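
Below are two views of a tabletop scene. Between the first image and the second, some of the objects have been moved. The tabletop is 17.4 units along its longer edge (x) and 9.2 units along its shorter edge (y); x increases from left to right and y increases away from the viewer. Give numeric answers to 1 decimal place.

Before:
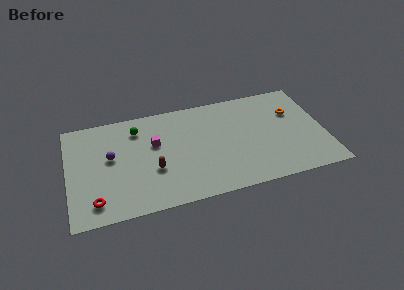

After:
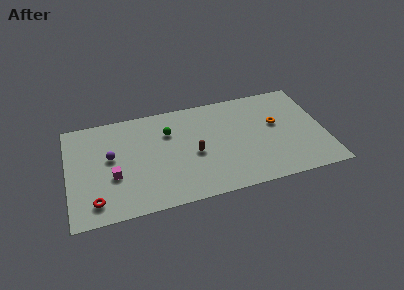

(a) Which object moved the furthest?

the magenta cube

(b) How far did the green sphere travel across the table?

2.2

The green sphere was near (4.8, 7.3) before and (6.9, 6.5) after, so it travelled √(2.1² + 0.8²) ≈ 2.2 units.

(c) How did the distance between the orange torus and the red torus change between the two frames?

-1.4

The distance was about 14.5 in the first image and 13.1 in the second, so they moved 1.4 units closer together.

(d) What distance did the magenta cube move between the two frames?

3.6

The magenta cube moved from about (5.9, 5.7) to (3.0, 3.5), a distance of √(2.9² + 2.2²) ≈ 3.6.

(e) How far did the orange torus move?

1.4

From (15.4, 6.2) to (14.2, 5.4), the orange torus covered √(1.2² + 0.8²) ≈ 1.4 units.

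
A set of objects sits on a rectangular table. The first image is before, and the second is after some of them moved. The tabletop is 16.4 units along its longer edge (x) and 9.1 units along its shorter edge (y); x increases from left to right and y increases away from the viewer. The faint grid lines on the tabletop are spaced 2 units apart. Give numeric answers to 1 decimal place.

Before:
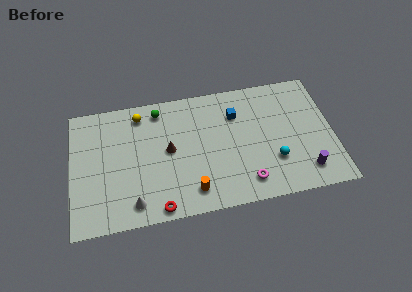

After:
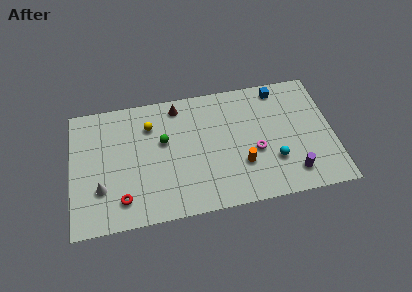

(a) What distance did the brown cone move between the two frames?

3.2

From (6.1, 4.8) to (6.8, 7.9), the brown cone covered √(0.7² + 3.1²) ≈ 3.2 units.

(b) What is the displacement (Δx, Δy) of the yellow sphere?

(0.6, -0.9)

From the two frames, the yellow sphere sits at roughly (4.4, 7.7) before and (5.0, 6.8) after.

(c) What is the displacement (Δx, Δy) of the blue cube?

(2.8, 1.4)

The blue cube started near (10.4, 6.6) and ended near (13.2, 8.0).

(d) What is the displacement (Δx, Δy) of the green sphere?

(0.2, -2.3)

The green sphere started near (5.6, 7.8) and ended near (5.8, 5.5).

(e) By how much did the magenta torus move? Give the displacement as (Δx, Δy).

(0.7, 2.1)

From the two frames, the magenta torus sits at roughly (10.8, 1.6) before and (11.5, 3.7) after.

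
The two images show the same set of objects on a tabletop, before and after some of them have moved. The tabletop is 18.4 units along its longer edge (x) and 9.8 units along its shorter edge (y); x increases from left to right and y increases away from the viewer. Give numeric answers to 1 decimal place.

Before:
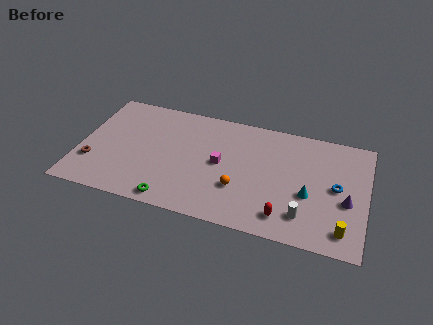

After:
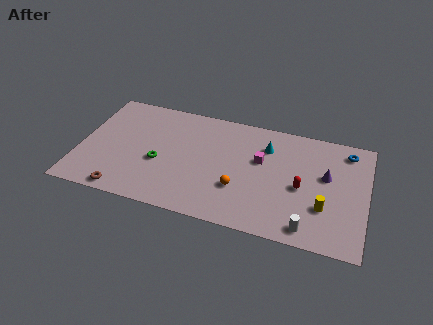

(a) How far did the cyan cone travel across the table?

4.5

The cyan cone was near (14.8, 3.9) before and (11.9, 7.3) after, so it travelled √(2.9² + 3.4²) ≈ 4.5 units.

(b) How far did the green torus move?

3.2

The green torus moved from about (6.3, 1.0) to (5.2, 4.0), a distance of √(1.1² + 3.0²) ≈ 3.2.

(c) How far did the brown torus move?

3.0

The brown torus was near (1.0, 2.9) before and (3.2, 0.9) after, so it travelled √(2.2² + 2.0²) ≈ 3.0 units.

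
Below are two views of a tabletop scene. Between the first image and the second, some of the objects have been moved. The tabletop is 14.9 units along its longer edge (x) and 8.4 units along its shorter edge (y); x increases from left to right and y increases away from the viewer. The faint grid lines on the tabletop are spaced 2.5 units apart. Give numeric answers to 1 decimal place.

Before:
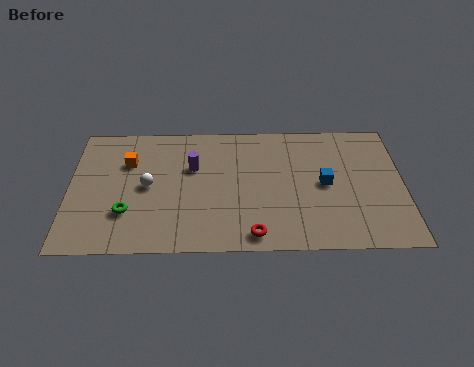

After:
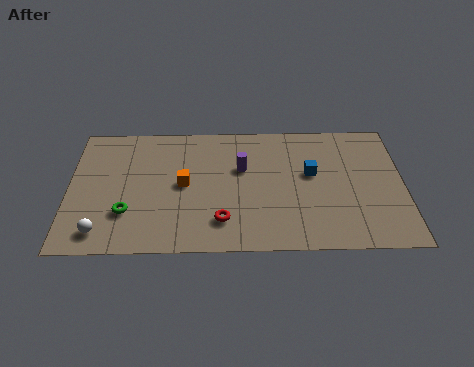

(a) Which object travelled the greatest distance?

the white sphere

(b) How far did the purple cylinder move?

2.2

The purple cylinder moved from about (5.5, 5.4) to (7.7, 5.3), a distance of √(2.2² + 0.1²) ≈ 2.2.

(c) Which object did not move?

the green torus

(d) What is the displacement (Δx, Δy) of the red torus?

(-1.4, 0.9)

From the two frames, the red torus sits at roughly (8.2, 1.0) before and (6.8, 1.9) after.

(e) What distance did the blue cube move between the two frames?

0.9

From (11.4, 4.2) to (10.8, 4.9), the blue cube covered √(0.6² + 0.7²) ≈ 0.9 units.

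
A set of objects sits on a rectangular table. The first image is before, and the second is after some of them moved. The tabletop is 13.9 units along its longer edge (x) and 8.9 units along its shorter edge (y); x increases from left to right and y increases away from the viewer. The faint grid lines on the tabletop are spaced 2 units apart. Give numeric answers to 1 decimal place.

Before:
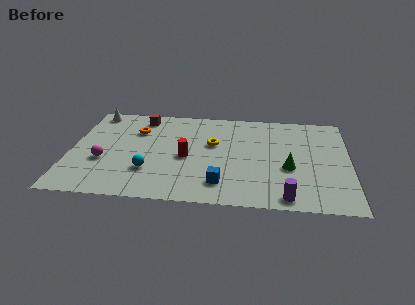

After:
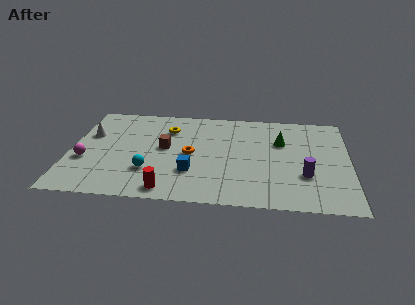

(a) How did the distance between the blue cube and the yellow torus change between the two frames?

+0.5

The distance was about 3.6 in the first image and 4.1 in the second, so they moved 0.5 units further apart.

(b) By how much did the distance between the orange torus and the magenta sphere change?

+1.9

The distance was about 3.4 in the first image and 5.3 in the second, so they moved 1.9 units further apart.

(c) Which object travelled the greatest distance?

the orange torus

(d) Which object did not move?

the cyan sphere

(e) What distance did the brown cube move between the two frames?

3.1

From (3.4, 7.6) to (4.7, 4.8), the brown cube covered √(1.3² + 2.8²) ≈ 3.1 units.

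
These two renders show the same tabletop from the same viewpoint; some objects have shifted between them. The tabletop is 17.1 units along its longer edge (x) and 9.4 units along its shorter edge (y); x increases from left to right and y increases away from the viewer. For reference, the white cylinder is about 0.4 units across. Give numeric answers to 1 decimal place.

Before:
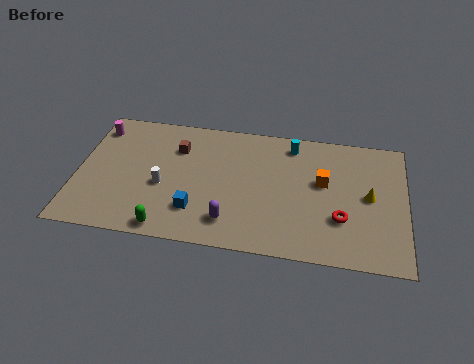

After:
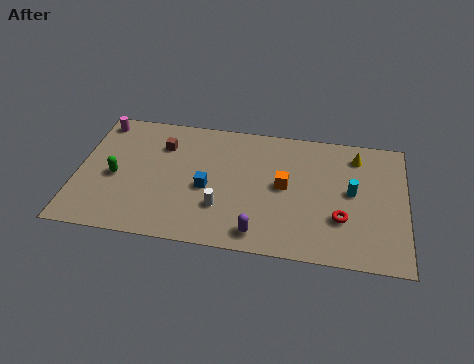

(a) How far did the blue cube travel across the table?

1.8

The blue cube moved from about (6.3, 2.4) to (6.8, 4.1), a distance of √(0.5² + 1.7²) ≈ 1.8.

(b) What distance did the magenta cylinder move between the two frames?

0.5

From (0.8, 7.7) to (0.9, 8.2), the magenta cylinder covered √(0.1² + 0.5²) ≈ 0.5 units.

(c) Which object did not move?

the red torus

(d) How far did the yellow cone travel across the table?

3.0

From (15.2, 4.8) to (14.5, 7.7), the yellow cone covered √(0.7² + 2.9²) ≈ 3.0 units.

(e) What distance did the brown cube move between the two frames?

0.8

From (5.1, 6.8) to (4.3, 6.9), the brown cube covered √(0.8² + 0.1²) ≈ 0.8 units.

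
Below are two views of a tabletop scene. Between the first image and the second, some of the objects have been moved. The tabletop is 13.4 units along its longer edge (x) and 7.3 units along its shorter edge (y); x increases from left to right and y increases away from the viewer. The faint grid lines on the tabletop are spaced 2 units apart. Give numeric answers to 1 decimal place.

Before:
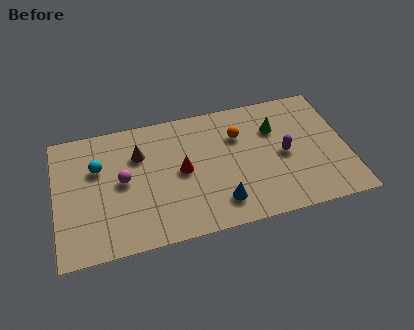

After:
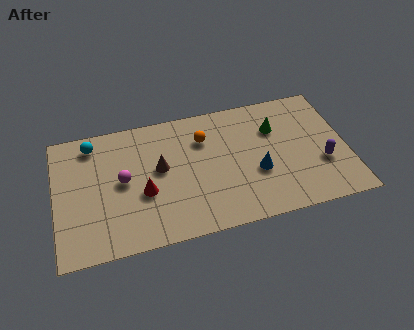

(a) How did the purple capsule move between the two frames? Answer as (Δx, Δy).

(1.7, -0.9)

The purple capsule started near (10.5, 3.5) and ended near (12.2, 2.6).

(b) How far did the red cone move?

2.0

The red cone was near (5.8, 3.7) before and (4.0, 2.9) after, so it travelled √(1.8² + 0.8²) ≈ 2.0 units.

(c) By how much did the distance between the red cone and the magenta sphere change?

-1.4

Before: roughly 2.7 units apart; after: 1.3. That's 1.4 units closer together.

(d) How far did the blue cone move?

2.2

From (7.4, 1.5) to (9.2, 2.8), the blue cone covered √(1.8² + 1.3²) ≈ 2.2 units.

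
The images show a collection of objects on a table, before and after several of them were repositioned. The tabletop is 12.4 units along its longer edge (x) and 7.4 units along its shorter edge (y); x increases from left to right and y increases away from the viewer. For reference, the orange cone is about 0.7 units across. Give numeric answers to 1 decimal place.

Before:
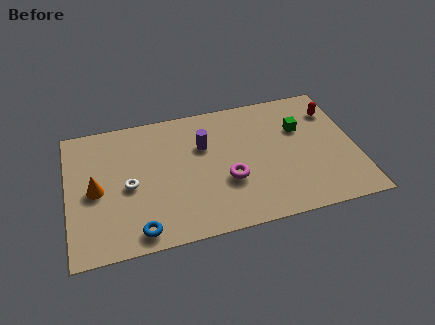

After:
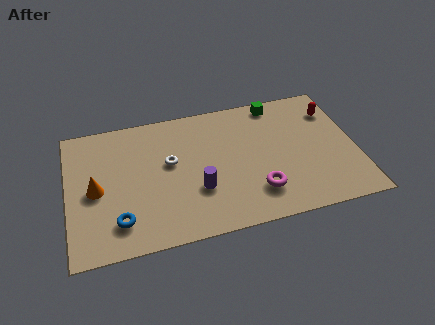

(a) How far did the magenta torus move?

1.5

The magenta torus was near (6.8, 2.7) before and (8.0, 1.8) after, so it travelled √(1.2² + 0.9²) ≈ 1.5 units.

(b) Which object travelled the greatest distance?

the purple cylinder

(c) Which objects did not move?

the red capsule and the orange cone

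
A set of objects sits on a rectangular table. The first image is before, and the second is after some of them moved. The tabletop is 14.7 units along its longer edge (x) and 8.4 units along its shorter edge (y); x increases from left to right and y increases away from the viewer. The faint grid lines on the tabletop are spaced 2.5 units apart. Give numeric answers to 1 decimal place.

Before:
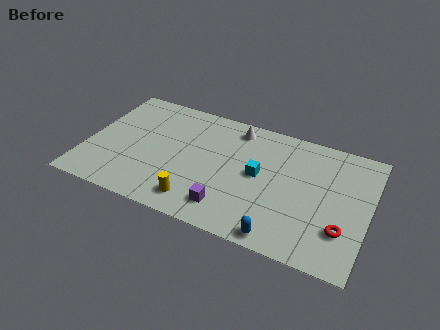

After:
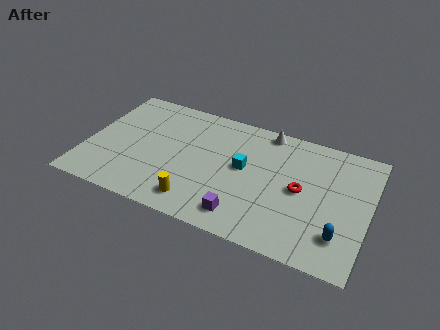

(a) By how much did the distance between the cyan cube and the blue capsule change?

+1.9

The distance was about 3.9 in the first image and 5.8 in the second, so they moved 1.9 units further apart.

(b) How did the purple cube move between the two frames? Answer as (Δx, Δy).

(0.8, -0.2)

From the two frames, the purple cube sits at roughly (7.7, 1.6) before and (8.5, 1.4) after.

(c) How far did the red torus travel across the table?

2.9

The red torus was near (13.5, 2.4) before and (11.2, 4.2) after, so it travelled √(2.3² + 1.8²) ≈ 2.9 units.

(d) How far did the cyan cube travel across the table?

0.8

From (9.0, 4.4) to (8.2, 4.6), the cyan cube covered √(0.8² + 0.2²) ≈ 0.8 units.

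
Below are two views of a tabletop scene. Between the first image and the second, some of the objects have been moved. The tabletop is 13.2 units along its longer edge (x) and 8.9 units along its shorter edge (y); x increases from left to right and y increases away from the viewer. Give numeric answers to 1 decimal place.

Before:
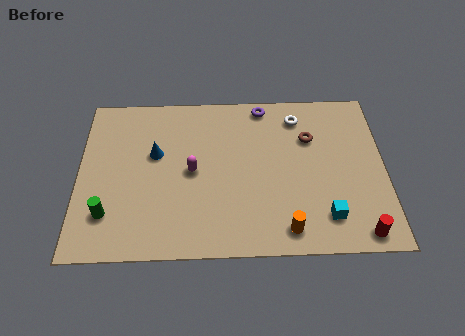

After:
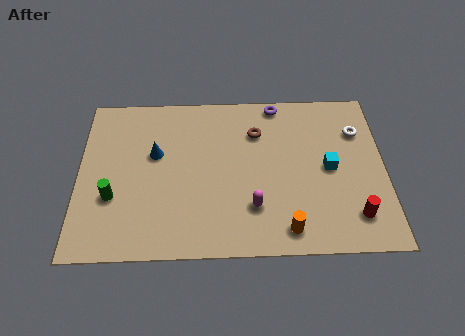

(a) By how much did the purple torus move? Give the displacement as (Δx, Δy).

(0.6, 0.1)

The purple torus was at about (8.0, 8.0) and moved to about (8.6, 8.1).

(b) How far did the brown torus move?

2.3

The brown torus moved from about (10.0, 6.1) to (7.7, 6.5), a distance of √(2.3² + 0.4²) ≈ 2.3.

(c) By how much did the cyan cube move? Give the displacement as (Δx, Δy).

(0.2, 2.6)

The cyan cube was at about (10.6, 1.8) and moved to about (10.8, 4.4).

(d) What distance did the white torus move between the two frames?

2.8

The white torus was near (9.5, 7.3) before and (12.1, 6.4) after, so it travelled √(2.6² + 0.9²) ≈ 2.8 units.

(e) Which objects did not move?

the blue cone and the orange cylinder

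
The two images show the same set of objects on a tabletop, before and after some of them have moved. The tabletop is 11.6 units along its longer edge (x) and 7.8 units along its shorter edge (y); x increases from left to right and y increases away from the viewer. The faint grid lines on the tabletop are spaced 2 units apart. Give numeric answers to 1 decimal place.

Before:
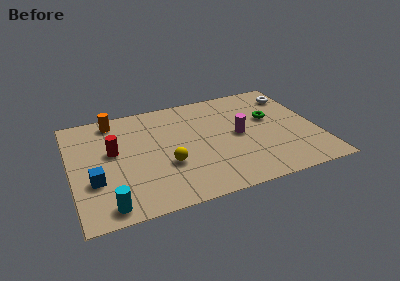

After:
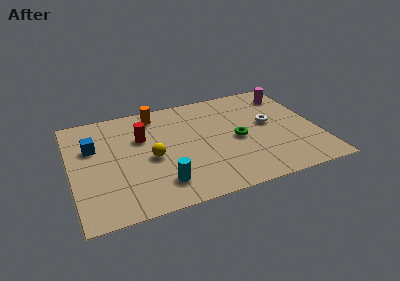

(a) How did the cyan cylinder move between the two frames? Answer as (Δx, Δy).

(2.5, 0.7)

The cyan cylinder started near (1.5, 0.9) and ended near (4.0, 1.6).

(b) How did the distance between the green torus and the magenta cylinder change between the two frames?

+2.1

They were about 1.8 units apart before and 3.9 after — 2.1 units further apart.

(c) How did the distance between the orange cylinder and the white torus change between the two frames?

-2.9

The distance was about 8.6 in the first image and 5.7 in the second, so they moved 2.9 units closer together.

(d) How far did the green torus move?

2.0

The green torus moved from about (9.5, 4.7) to (7.8, 3.6), a distance of √(1.7² + 1.1²) ≈ 2.0.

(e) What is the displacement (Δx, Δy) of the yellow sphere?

(-0.7, 0.7)

From the two frames, the yellow sphere sits at roughly (4.4, 2.8) before and (3.7, 3.5) after.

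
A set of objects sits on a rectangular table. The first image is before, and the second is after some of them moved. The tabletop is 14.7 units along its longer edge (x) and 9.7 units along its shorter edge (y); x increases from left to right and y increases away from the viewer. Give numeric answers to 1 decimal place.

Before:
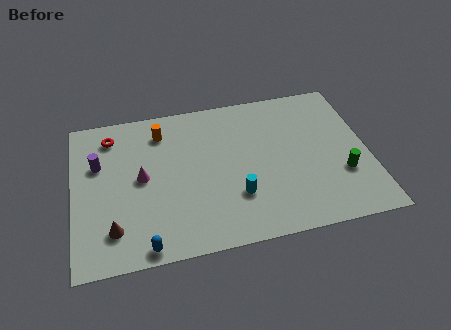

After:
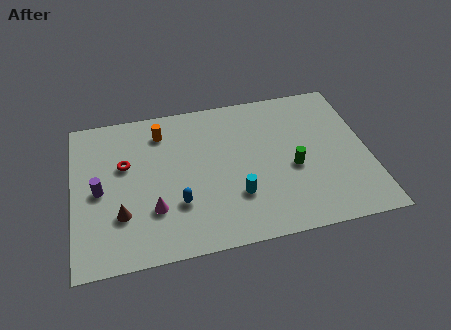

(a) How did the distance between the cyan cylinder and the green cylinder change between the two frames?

-2.2

The distance was about 5.3 in the first image and 3.1 in the second, so they moved 2.2 units closer together.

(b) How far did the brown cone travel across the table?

0.9

The brown cone was near (1.9, 2.1) before and (2.3, 2.9) after, so it travelled √(0.4² + 0.8²) ≈ 0.9 units.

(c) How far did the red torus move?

2.1

The red torus was near (2.0, 8.0) before and (2.6, 6.0) after, so it travelled √(0.6² + 2.0²) ≈ 2.1 units.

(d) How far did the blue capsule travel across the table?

2.8

From (3.4, 0.8) to (5.1, 3.0), the blue capsule covered √(1.7² + 2.2²) ≈ 2.8 units.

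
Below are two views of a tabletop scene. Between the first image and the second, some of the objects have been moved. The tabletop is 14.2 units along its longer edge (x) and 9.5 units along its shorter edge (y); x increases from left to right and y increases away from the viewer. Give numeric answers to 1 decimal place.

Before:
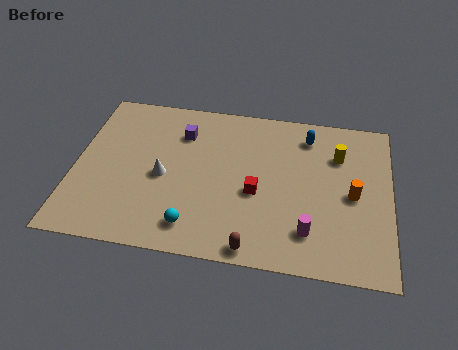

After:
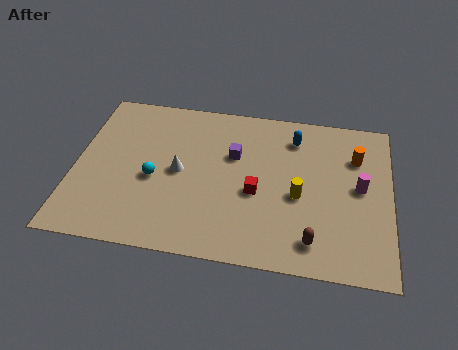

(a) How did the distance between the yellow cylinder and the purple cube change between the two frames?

-3.5

They were about 7.1 units apart before and 3.6 after — 3.5 units closer together.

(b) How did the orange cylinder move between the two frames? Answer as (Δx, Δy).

(0.1, 2.3)

The orange cylinder was at about (12.5, 4.5) and moved to about (12.6, 6.8).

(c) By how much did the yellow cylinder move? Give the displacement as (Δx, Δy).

(-1.7, -2.7)

The yellow cylinder was at about (11.8, 6.8) and moved to about (10.1, 4.1).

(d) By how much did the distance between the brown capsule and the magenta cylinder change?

+1.2

The distance was about 2.7 in the first image and 3.9 in the second, so they moved 1.2 units further apart.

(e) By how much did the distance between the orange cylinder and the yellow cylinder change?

+1.3

The distance was about 2.4 in the first image and 3.7 in the second, so they moved 1.3 units further apart.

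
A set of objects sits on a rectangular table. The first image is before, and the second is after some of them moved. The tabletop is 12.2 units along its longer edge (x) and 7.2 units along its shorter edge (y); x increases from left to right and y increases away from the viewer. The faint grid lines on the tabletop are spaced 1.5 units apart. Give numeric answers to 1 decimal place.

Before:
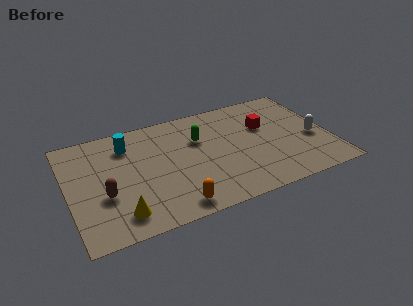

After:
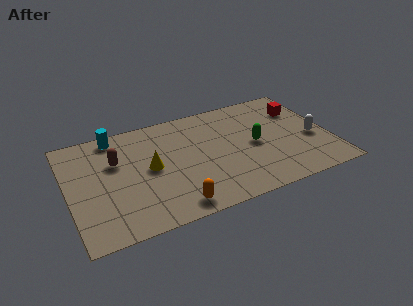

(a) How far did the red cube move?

1.9

The red cube moved from about (9.3, 4.6) to (11.1, 5.2), a distance of √(1.8² + 0.6²) ≈ 1.9.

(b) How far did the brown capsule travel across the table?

2.1

The brown capsule moved from about (1.6, 2.7) to (2.3, 4.7), a distance of √(0.7² + 2.0²) ≈ 2.1.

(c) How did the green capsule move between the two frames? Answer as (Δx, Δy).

(2.5, -1.3)

From the two frames, the green capsule sits at roughly (6.2, 4.8) before and (8.7, 3.5) after.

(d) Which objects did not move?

the orange capsule and the white capsule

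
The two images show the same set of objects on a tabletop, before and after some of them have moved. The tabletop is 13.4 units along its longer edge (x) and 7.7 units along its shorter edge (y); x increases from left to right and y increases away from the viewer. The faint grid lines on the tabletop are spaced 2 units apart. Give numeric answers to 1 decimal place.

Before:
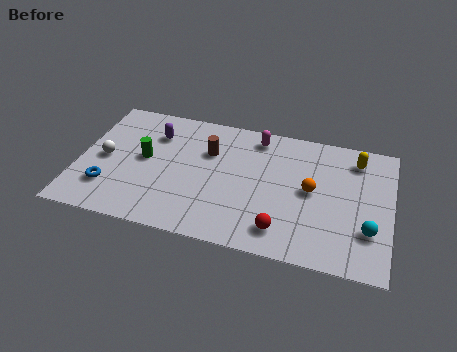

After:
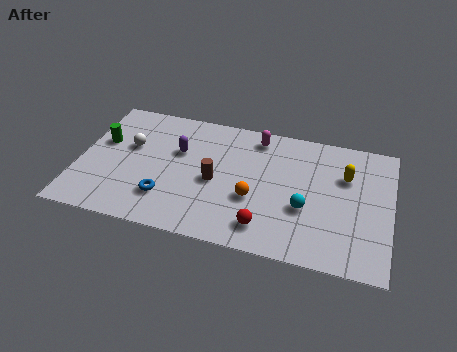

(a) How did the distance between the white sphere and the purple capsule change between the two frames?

-0.7

The distance was about 2.8 in the first image and 2.1 in the second, so they moved 0.7 units closer together.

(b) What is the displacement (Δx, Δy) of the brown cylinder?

(0.4, -1.7)

The brown cylinder started near (5.5, 5.2) and ended near (5.9, 3.5).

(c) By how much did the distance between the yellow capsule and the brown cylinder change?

-0.6

The distance was about 6.4 in the first image and 5.8 in the second, so they moved 0.6 units closer together.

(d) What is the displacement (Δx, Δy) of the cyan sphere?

(-2.7, 0.6)

The cyan sphere started near (12.5, 2.3) and ended near (9.8, 2.9).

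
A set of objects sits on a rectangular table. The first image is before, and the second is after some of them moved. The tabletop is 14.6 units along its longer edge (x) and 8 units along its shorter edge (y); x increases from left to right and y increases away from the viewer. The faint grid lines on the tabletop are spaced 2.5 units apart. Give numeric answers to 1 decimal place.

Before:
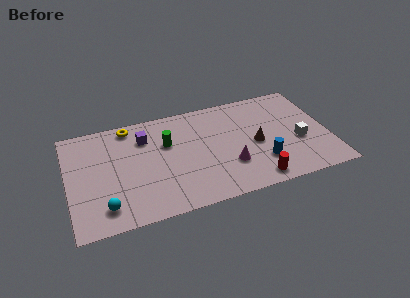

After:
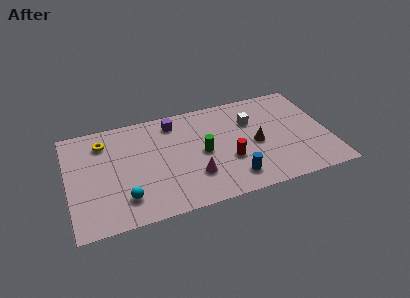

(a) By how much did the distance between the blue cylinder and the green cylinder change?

-3.1

The distance was about 5.9 in the first image and 2.8 in the second, so they moved 3.1 units closer together.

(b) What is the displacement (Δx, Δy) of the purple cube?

(1.7, 0.7)

From the two frames, the purple cube sits at roughly (4.4, 6.0) before and (6.1, 6.7) after.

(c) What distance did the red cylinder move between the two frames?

2.3

The red cylinder was near (10.2, 1.0) before and (8.9, 2.9) after, so it travelled √(1.3² + 1.9²) ≈ 2.3 units.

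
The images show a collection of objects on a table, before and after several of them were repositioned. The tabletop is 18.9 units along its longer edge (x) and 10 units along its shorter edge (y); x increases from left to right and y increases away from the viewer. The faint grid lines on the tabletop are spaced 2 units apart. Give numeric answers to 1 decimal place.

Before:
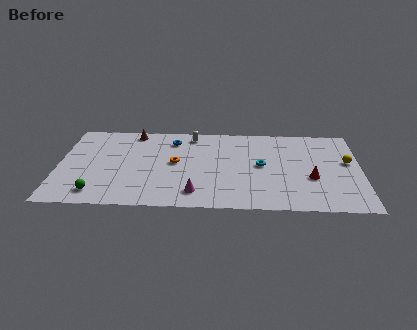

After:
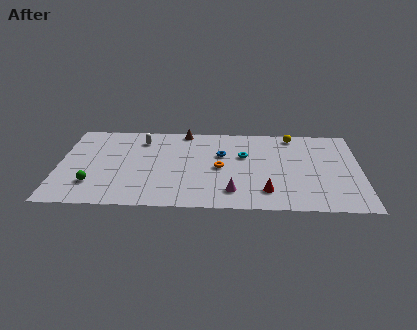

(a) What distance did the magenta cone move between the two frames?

2.3

The magenta cone moved from about (8.6, 1.8) to (10.9, 2.0), a distance of √(2.3² + 0.2²) ≈ 2.3.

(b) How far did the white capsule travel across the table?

3.3

From (8.3, 8.7) to (5.1, 8.0), the white capsule covered √(3.2² + 0.7²) ≈ 3.3 units.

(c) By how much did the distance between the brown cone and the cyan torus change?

-4.1

The distance was about 8.9 in the first image and 4.8 in the second, so they moved 4.1 units closer together.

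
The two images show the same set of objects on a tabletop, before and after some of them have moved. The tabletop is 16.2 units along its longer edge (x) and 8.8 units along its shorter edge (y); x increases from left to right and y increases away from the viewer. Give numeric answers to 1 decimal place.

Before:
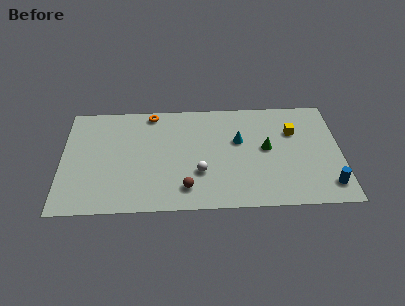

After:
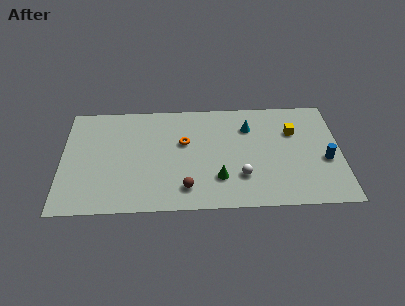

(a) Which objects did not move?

the brown sphere and the yellow cube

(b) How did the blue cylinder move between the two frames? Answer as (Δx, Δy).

(-0.1, 2.0)

From the two frames, the blue cylinder sits at roughly (15.4, 1.6) before and (15.3, 3.6) after.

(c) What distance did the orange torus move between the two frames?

3.1

From (5.2, 7.9) to (7.1, 5.4), the orange torus covered √(1.9² + 2.5²) ≈ 3.1 units.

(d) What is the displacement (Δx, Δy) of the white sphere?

(2.4, -0.4)

The white sphere started near (8.0, 2.9) and ended near (10.4, 2.5).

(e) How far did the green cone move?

3.6

The green cone was near (11.9, 4.7) before and (9.1, 2.4) after, so it travelled √(2.8² + 2.3²) ≈ 3.6 units.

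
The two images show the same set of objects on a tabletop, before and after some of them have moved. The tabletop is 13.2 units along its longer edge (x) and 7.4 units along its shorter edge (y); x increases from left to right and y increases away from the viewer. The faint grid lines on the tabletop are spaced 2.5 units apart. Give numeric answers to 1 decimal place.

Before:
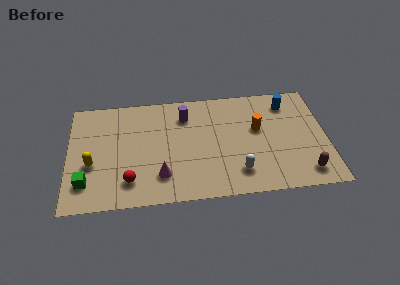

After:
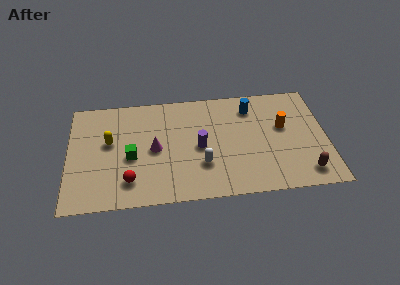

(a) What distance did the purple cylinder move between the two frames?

2.3

From (6.0, 5.7) to (6.7, 3.5), the purple cylinder covered √(0.7² + 2.2²) ≈ 2.3 units.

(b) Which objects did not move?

the red sphere and the brown capsule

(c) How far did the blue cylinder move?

1.9

From (11.3, 6.0) to (9.4, 5.9), the blue cylinder covered √(1.9² + 0.1²) ≈ 1.9 units.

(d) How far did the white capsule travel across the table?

1.9

The white capsule was near (8.6, 1.6) before and (6.8, 2.3) after, so it travelled √(1.8² + 0.7²) ≈ 1.9 units.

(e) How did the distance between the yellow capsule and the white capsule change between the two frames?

-2.4

The distance was about 7.5 in the first image and 5.1 in the second, so they moved 2.4 units closer together.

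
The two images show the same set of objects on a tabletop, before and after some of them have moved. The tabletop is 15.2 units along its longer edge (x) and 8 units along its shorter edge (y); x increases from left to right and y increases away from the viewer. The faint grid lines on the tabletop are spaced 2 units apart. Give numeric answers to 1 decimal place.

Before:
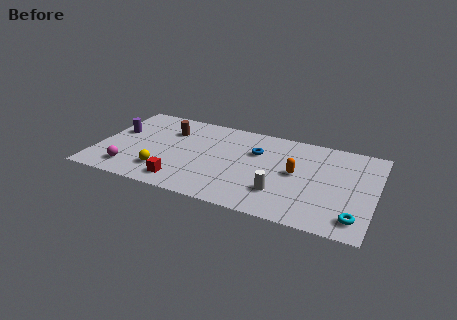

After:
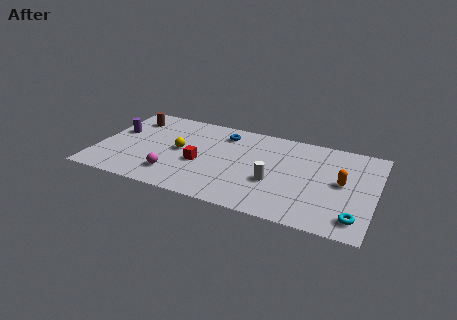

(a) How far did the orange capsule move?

2.5

The orange capsule was near (10.9, 4.2) before and (13.4, 4.2) after, so it travelled √(2.5² + 0.0²) ≈ 2.5 units.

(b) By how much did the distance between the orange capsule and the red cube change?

+1.1

They were about 6.7 units apart before and 7.8 after — 1.1 units further apart.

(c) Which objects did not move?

the purple cylinder and the cyan torus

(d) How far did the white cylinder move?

0.9

From (10.2, 2.2) to (9.8, 3.0), the white cylinder covered √(0.4² + 0.8²) ≈ 0.9 units.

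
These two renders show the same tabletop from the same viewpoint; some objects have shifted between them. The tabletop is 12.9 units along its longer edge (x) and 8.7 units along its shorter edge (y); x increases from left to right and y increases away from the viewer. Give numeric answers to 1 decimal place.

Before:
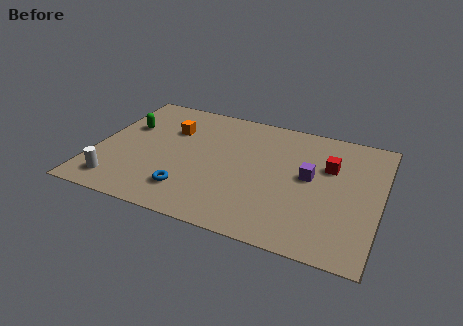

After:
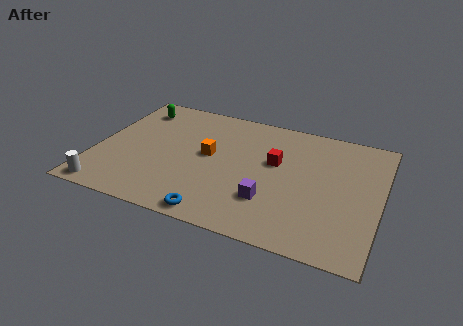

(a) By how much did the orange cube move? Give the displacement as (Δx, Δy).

(1.9, -1.3)

The orange cube was at about (3.2, 6.0) and moved to about (5.1, 4.7).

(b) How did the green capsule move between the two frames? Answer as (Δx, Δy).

(0.2, 1.5)

The green capsule started near (1.2, 5.6) and ended near (1.4, 7.1).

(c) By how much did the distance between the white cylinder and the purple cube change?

-1.6

They were about 9.0 units apart before and 7.4 after — 1.6 units closer together.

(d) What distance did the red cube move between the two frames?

2.5

The red cube was near (10.5, 5.7) before and (8.1, 5.2) after, so it travelled √(2.4² + 0.5²) ≈ 2.5 units.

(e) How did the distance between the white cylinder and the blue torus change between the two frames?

+1.8

Before: roughly 3.2 units apart; after: 5.0. That's 1.8 units further apart.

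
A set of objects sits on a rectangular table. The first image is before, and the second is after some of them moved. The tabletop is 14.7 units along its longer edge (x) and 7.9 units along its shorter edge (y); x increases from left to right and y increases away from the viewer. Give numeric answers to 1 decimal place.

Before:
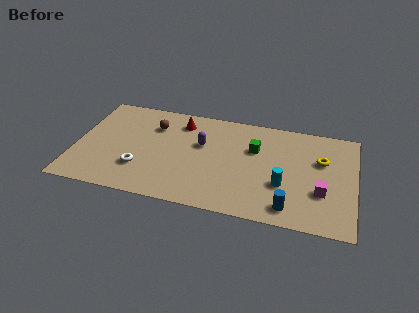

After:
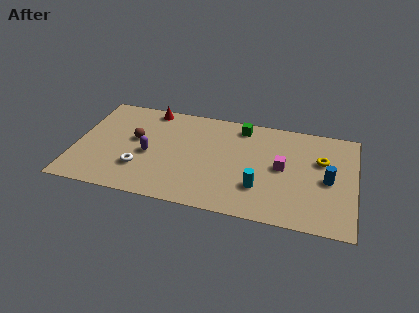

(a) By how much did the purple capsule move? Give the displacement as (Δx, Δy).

(-2.7, -1.4)

The purple capsule was at about (6.6, 4.9) and moved to about (3.9, 3.5).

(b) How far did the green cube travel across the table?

1.8

The green cube moved from about (9.4, 5.2) to (8.6, 6.8), a distance of √(0.8² + 1.6²) ≈ 1.8.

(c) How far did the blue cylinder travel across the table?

3.1

The blue cylinder was near (11.4, 1.2) before and (13.3, 3.7) after, so it travelled √(1.9² + 2.5²) ≈ 3.1 units.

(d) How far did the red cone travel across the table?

1.8

From (5.4, 6.4) to (3.7, 7.1), the red cone covered √(1.7² + 0.7²) ≈ 1.8 units.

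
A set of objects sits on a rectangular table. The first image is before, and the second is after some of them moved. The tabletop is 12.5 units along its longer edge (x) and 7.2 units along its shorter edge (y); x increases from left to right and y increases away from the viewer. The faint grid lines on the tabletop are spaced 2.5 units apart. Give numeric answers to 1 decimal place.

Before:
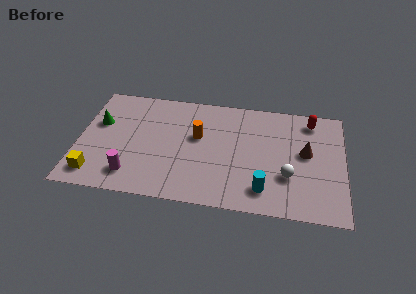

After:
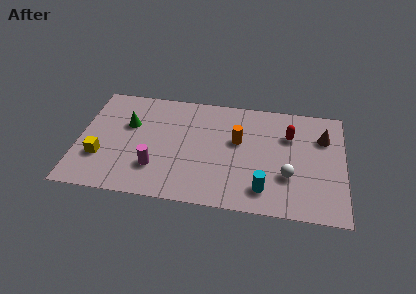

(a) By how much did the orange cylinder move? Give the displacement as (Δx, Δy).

(1.9, 0.0)

The orange cylinder was at about (5.6, 4.3) and moved to about (7.5, 4.3).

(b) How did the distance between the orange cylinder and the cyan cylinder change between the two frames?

-1.1

They were about 4.3 units apart before and 3.2 after — 1.1 units closer together.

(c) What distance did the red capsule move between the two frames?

1.5

The red capsule moved from about (10.9, 6.1) to (9.9, 5.0), a distance of √(1.0² + 1.1²) ≈ 1.5.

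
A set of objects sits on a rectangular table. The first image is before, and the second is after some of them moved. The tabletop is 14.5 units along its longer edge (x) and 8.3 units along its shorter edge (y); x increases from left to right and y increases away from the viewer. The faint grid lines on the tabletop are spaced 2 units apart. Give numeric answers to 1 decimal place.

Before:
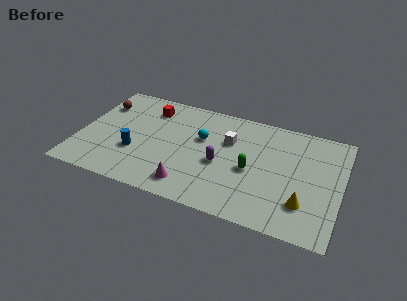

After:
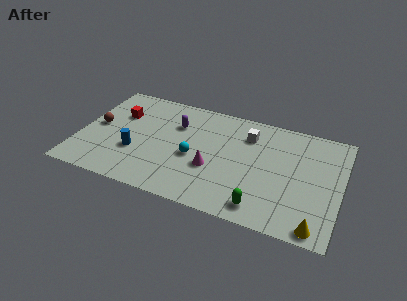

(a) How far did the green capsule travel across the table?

2.6

From (9.6, 3.7) to (10.4, 1.2), the green capsule covered √(0.8² + 2.5²) ≈ 2.6 units.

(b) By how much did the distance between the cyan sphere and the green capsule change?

+1.4

The distance was about 3.3 in the first image and 4.7 in the second, so they moved 1.4 units further apart.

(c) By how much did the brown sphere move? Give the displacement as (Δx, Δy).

(0.0, -1.8)

From the two frames, the brown sphere sits at roughly (0.9, 6.1) before and (0.9, 4.3) after.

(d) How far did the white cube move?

1.3

The white cube moved from about (8.2, 5.5) to (9.2, 6.3), a distance of √(1.0² + 0.8²) ≈ 1.3.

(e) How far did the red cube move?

1.9

The red cube was near (3.6, 6.6) before and (2.0, 5.6) after, so it travelled √(1.6² + 1.0²) ≈ 1.9 units.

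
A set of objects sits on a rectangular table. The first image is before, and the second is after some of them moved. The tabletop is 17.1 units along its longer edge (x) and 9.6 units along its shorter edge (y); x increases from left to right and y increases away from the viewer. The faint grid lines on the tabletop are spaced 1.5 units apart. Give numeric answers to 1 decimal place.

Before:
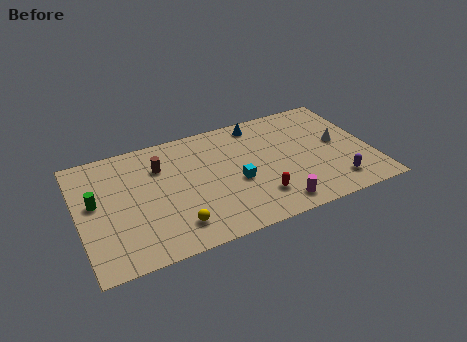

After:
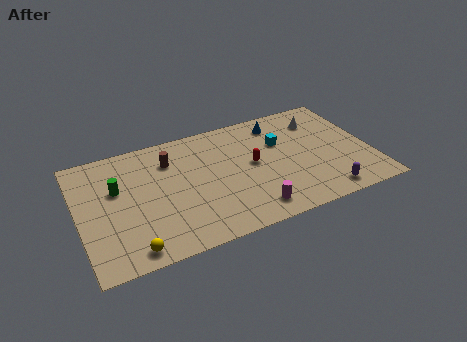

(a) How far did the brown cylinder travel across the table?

0.7

The brown cylinder was near (4.9, 6.9) before and (5.5, 7.2) after, so it travelled √(0.6² + 0.3²) ≈ 0.7 units.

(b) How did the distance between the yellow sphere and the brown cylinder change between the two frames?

+1.7

Before: roughly 5.0 units apart; after: 6.7. That's 1.7 units further apart.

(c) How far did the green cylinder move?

1.4

From (1.0, 5.4) to (2.3, 6.0), the green cylinder covered √(1.3² + 0.6²) ≈ 1.4 units.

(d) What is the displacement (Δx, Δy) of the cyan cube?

(2.9, 2.3)

The cyan cube was at about (9.1, 4.0) and moved to about (12.0, 6.3).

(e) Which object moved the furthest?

the cyan cube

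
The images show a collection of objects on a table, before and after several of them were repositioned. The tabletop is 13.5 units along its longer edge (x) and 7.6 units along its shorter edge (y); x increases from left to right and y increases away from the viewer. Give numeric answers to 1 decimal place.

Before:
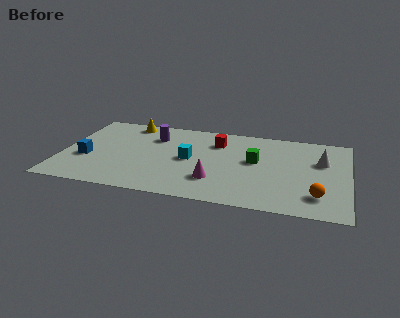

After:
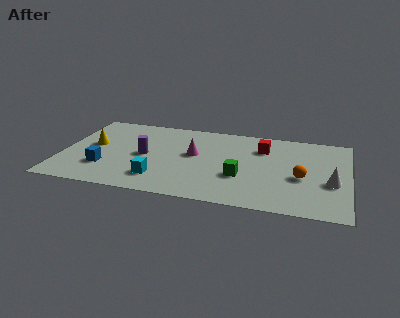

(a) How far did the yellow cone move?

2.9

From (2.9, 6.7) to (1.4, 4.2), the yellow cone covered √(1.5² + 2.5²) ≈ 2.9 units.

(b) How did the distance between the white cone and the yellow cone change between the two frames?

+1.9

Before: roughly 9.5 units apart; after: 11.4. That's 1.9 units further apart.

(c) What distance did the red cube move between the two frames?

2.2

The red cube moved from about (7.2, 5.7) to (9.4, 5.6), a distance of √(2.2² + 0.1²) ≈ 2.2.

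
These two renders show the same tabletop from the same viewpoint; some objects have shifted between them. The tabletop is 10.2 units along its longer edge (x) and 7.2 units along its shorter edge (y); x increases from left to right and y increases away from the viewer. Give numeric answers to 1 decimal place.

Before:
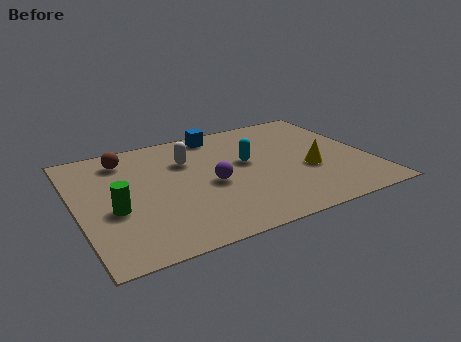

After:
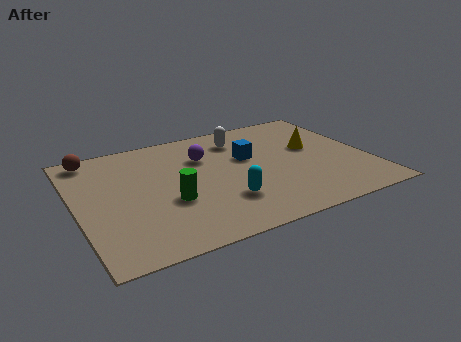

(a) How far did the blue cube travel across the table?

2.2

The blue cube moved from about (5.3, 6.4) to (6.1, 4.4), a distance of √(0.8² + 2.0²) ≈ 2.2.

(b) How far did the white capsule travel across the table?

2.1

The white capsule was near (4.0, 5.0) before and (6.0, 5.7) after, so it travelled √(2.0² + 0.7²) ≈ 2.1 units.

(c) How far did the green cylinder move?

1.9

The green cylinder was near (1.2, 2.9) before and (3.1, 2.7) after, so it travelled √(1.9² + 0.2²) ≈ 1.9 units.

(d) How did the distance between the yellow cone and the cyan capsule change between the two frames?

+1.7

Before: roughly 2.4 units apart; after: 4.1. That's 1.7 units further apart.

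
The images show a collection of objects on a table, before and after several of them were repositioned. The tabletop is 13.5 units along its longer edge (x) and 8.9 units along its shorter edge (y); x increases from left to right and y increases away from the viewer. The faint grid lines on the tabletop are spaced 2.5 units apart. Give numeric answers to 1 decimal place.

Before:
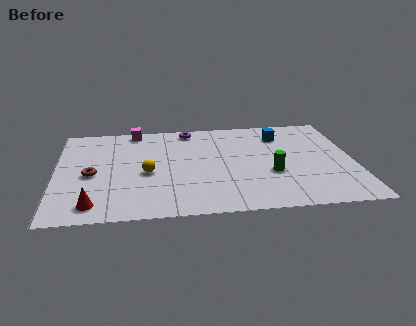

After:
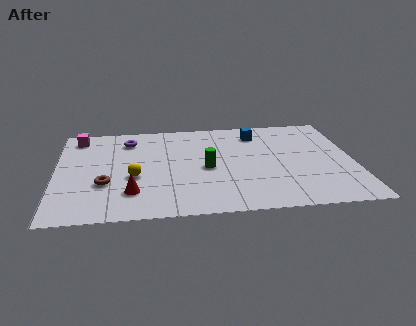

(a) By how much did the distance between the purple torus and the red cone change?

-3.0

Before: roughly 7.9 units apart; after: 4.9. That's 3.0 units closer together.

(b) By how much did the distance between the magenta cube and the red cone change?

-1.2

They were about 7.1 units apart before and 5.9 after — 1.2 units closer together.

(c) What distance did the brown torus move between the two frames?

1.1

The brown torus moved from about (1.6, 4.0) to (2.2, 3.1), a distance of √(0.6² + 0.9²) ≈ 1.1.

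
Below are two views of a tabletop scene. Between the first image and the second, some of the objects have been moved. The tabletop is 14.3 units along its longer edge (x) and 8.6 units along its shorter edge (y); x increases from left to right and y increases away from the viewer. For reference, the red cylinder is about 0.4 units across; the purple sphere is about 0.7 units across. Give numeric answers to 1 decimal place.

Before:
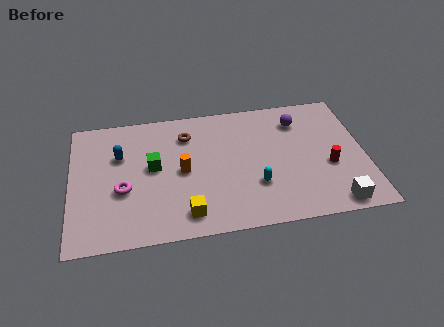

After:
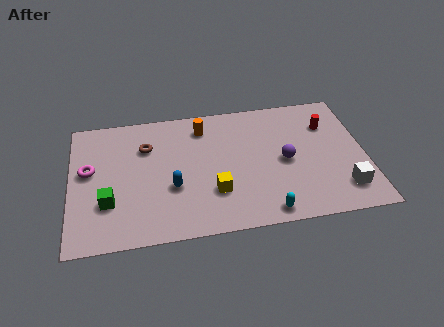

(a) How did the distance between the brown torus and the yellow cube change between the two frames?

-0.5

The distance was about 5.2 in the first image and 4.7 in the second, so they moved 0.5 units closer together.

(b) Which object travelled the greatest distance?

the blue capsule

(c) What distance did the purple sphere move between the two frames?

2.7

From (11.2, 6.7) to (10.4, 4.1), the purple sphere covered √(0.8² + 2.6²) ≈ 2.7 units.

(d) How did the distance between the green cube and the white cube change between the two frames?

+1.9

Before: roughly 9.4 units apart; after: 11.3. That's 1.9 units further apart.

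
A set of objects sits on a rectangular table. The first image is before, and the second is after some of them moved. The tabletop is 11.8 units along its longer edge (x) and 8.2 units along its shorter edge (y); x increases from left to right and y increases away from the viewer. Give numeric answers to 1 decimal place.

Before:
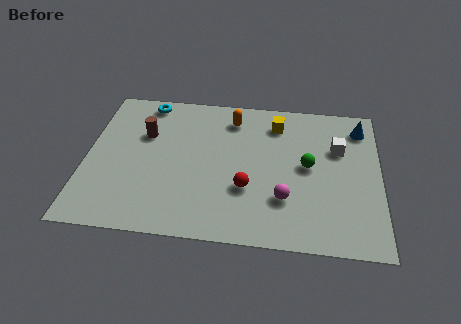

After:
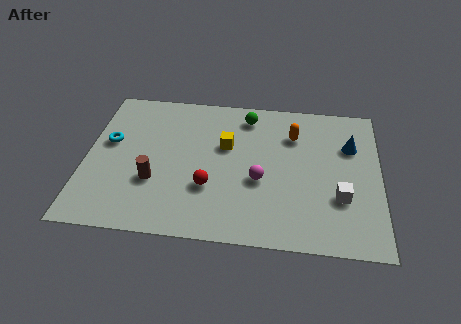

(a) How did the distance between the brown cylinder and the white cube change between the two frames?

-0.4

The distance was about 7.8 in the first image and 7.4 in the second, so they moved 0.4 units closer together.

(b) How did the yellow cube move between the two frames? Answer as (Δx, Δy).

(-2.0, -1.5)

The yellow cube started near (7.6, 6.6) and ended near (5.6, 5.1).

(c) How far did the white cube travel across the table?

2.7

The white cube was near (10.1, 5.4) before and (10.2, 2.7) after, so it travelled √(0.1² + 2.7²) ≈ 2.7 units.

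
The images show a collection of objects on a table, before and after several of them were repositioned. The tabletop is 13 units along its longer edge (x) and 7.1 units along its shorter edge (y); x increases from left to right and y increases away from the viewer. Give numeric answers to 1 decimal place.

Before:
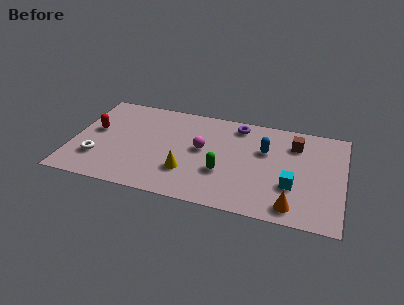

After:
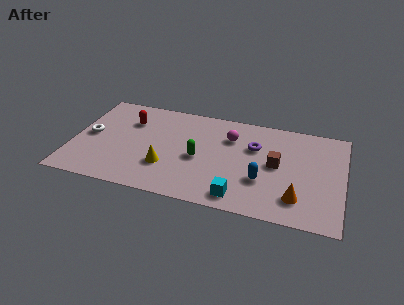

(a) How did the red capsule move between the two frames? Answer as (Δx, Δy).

(1.6, 1.1)

The red capsule started near (1.0, 4.0) and ended near (2.6, 5.1).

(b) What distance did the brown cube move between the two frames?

1.9

From (10.6, 5.4) to (9.8, 3.7), the brown cube covered √(0.8² + 1.7²) ≈ 1.9 units.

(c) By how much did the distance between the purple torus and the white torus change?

+0.3

Before: roughly 7.7 units apart; after: 8.0. That's 0.3 units further apart.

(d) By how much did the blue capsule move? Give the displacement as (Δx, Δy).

(0.0, -2.2)

From the two frames, the blue capsule sits at roughly (9.2, 4.6) before and (9.2, 2.4) after.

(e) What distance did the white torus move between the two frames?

1.7

From (1.3, 2.0) to (0.8, 3.6), the white torus covered √(0.5² + 1.6²) ≈ 1.7 units.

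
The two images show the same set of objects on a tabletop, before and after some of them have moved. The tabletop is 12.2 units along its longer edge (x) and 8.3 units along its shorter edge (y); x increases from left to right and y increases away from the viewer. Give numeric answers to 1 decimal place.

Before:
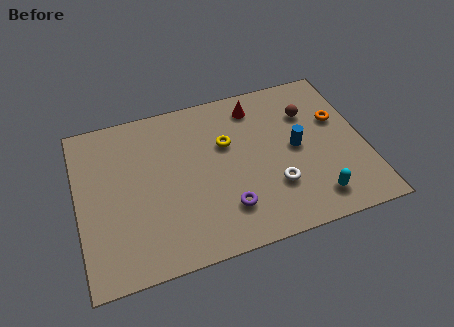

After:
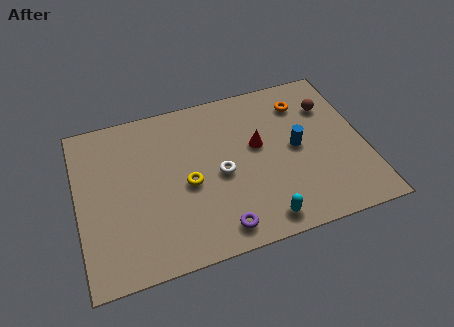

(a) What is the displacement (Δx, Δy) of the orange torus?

(-1.4, 1.3)

The orange torus was at about (11.2, 5.2) and moved to about (9.8, 6.5).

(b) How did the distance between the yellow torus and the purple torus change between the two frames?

-0.5

Before: roughly 3.3 units apart; after: 2.8. That's 0.5 units closer together.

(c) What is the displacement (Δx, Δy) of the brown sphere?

(0.9, 0.1)

The brown sphere was at about (10.0, 5.9) and moved to about (10.9, 6.0).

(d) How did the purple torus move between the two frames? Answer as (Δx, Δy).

(-0.4, -0.9)

From the two frames, the purple torus sits at roughly (6.1, 2.0) before and (5.7, 1.1) after.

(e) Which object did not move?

the blue cylinder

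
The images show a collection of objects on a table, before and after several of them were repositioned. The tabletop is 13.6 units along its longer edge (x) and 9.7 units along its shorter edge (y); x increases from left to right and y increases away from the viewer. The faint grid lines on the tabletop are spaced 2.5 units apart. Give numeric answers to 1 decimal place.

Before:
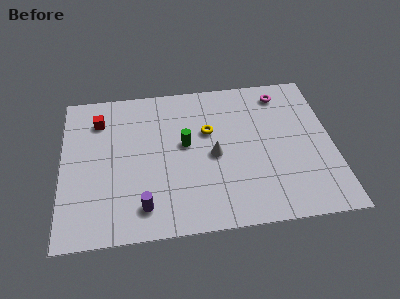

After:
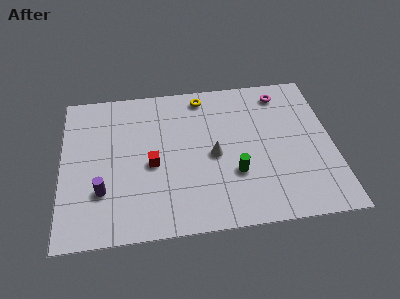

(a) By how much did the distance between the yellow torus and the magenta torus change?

-0.3

Before: roughly 4.3 units apart; after: 4.0. That's 0.3 units closer together.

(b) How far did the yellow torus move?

2.4

The yellow torus was near (7.4, 6.1) before and (7.2, 8.5) after, so it travelled √(0.2² + 2.4²) ≈ 2.4 units.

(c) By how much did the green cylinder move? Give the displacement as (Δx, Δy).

(2.4, -2.2)

From the two frames, the green cylinder sits at roughly (6.2, 5.4) before and (8.6, 3.2) after.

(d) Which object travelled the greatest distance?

the red cube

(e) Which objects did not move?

the magenta torus and the white cone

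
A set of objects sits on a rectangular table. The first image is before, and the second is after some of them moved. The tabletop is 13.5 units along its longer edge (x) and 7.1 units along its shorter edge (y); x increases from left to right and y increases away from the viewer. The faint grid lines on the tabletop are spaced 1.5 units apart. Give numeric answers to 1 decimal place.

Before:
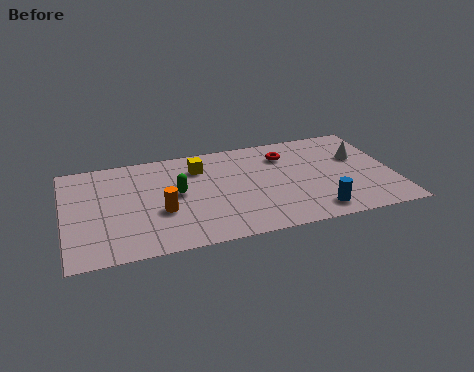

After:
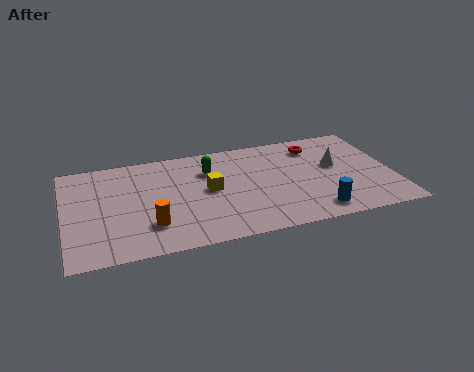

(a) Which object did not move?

the blue cylinder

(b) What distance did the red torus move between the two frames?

1.3

From (9.2, 5.4) to (10.5, 5.7), the red torus covered √(1.3² + 0.3²) ≈ 1.3 units.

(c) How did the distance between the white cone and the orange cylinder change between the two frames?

-0.4

The distance was about 8.5 in the first image and 8.1 in the second, so they moved 0.4 units closer together.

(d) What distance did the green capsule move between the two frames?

1.9

The green capsule was near (4.6, 3.8) before and (6.0, 5.1) after, so it travelled √(1.4² + 1.3²) ≈ 1.9 units.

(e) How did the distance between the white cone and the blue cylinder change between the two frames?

-0.8

The distance was about 4.0 in the first image and 3.2 in the second, so they moved 0.8 units closer together.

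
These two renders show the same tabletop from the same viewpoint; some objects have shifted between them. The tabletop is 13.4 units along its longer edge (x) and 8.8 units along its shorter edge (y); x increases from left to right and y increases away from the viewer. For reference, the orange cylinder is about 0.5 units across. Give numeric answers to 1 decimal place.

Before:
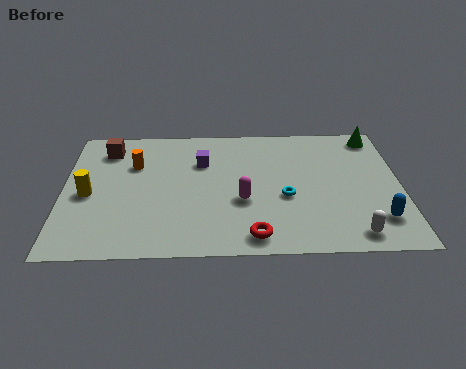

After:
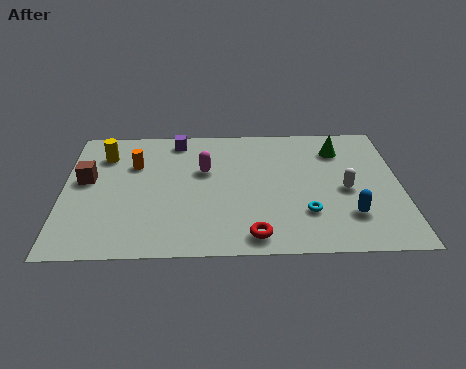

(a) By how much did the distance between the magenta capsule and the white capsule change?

+0.9

Before: roughly 4.9 units apart; after: 5.8. That's 0.9 units further apart.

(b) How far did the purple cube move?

1.9

From (5.5, 6.1) to (4.5, 7.7), the purple cube covered √(1.0² + 1.6²) ≈ 1.9 units.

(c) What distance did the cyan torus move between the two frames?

1.4

The cyan torus moved from about (8.8, 3.6) to (9.6, 2.5), a distance of √(0.8² + 1.1²) ≈ 1.4.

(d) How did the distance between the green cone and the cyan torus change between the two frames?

-1.0

Before: roughly 5.5 units apart; after: 4.5. That's 1.0 units closer together.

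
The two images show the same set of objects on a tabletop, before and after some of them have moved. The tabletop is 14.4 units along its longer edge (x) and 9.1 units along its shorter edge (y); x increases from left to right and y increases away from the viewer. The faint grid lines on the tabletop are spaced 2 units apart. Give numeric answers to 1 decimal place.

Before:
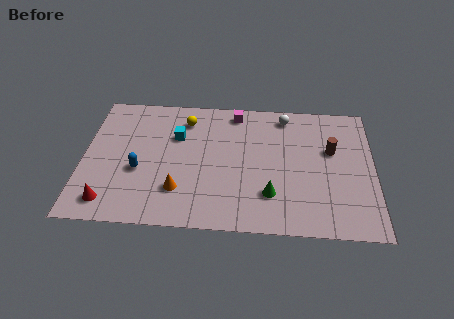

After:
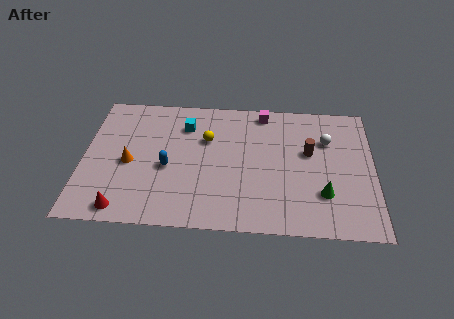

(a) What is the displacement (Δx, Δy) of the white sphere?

(2.1, -1.6)

From the two frames, the white sphere sits at roughly (10.0, 7.9) before and (12.1, 6.3) after.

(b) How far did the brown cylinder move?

1.1

From (12.3, 5.6) to (11.2, 5.4), the brown cylinder covered √(1.1² + 0.2²) ≈ 1.1 units.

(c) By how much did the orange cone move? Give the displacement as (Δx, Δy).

(-2.5, 1.7)

The orange cone was at about (4.8, 2.4) and moved to about (2.3, 4.1).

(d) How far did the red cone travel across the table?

0.8

The red cone was near (1.4, 1.4) before and (2.1, 1.0) after, so it travelled √(0.7² + 0.4²) ≈ 0.8 units.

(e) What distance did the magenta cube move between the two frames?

1.4

From (7.5, 8.0) to (8.9, 8.1), the magenta cube covered √(1.4² + 0.1²) ≈ 1.4 units.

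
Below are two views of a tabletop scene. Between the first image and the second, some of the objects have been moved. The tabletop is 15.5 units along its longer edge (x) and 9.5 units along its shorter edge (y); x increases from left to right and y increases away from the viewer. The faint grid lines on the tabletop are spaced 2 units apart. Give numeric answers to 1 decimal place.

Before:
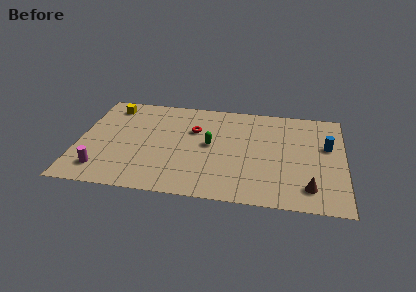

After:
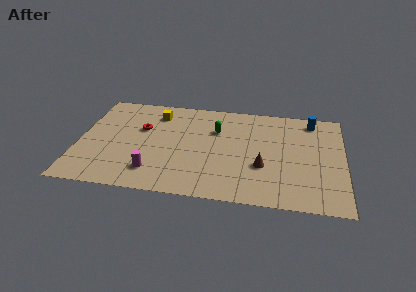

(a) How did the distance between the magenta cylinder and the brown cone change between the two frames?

-5.5

Before: roughly 12.0 units apart; after: 6.5. That's 5.5 units closer together.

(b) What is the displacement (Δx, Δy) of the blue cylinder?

(-0.9, 2.4)

From the two frames, the blue cylinder sits at roughly (14.5, 5.8) before and (13.6, 8.2) after.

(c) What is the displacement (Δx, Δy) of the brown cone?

(-2.7, 1.6)

The brown cone was at about (13.5, 1.8) and moved to about (10.8, 3.4).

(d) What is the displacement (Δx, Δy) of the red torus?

(-3.1, -0.3)

The red torus started near (6.7, 6.3) and ended near (3.6, 6.0).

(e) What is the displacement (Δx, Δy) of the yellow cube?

(2.7, -0.4)

From the two frames, the yellow cube sits at roughly (1.7, 8.0) before and (4.4, 7.6) after.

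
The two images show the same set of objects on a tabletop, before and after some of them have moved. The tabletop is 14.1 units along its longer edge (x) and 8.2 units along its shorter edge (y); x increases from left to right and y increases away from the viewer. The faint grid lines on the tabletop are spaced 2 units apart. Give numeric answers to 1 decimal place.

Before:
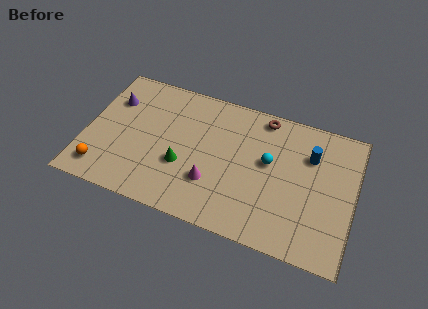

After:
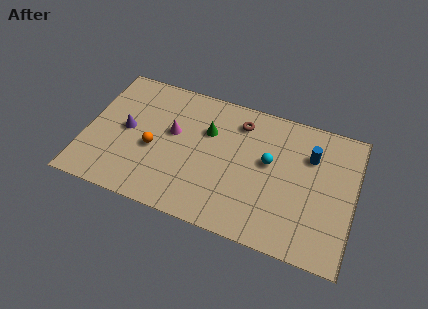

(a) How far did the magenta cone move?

3.3

From (6.8, 2.5) to (4.5, 4.8), the magenta cone covered √(2.3² + 2.3²) ≈ 3.3 units.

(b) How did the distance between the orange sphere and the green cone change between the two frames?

-1.0

Before: roughly 4.4 units apart; after: 3.4. That's 1.0 units closer together.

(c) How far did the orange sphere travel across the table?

3.3

The orange sphere was near (1.1, 1.4) before and (3.6, 3.5) after, so it travelled √(2.5² + 2.1²) ≈ 3.3 units.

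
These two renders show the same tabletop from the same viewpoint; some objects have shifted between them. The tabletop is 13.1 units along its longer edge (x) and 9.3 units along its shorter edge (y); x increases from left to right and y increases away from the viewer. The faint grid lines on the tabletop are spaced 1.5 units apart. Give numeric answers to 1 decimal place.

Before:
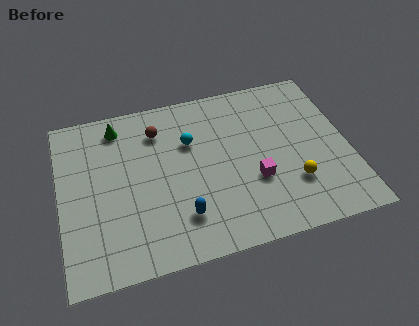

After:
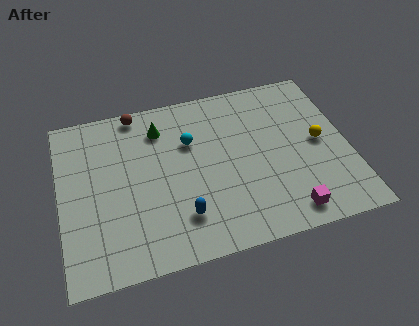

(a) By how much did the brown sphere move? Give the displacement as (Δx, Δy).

(-0.9, 1.3)

The brown sphere was at about (4.6, 7.2) and moved to about (3.7, 8.5).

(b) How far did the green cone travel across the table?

2.0

From (2.8, 7.9) to (4.7, 7.3), the green cone covered √(1.9² + 0.6²) ≈ 2.0 units.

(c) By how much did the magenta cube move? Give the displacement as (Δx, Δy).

(1.3, -2.1)

The magenta cube was at about (8.7, 3.3) and moved to about (10.0, 1.2).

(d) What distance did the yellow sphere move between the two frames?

2.4

The yellow sphere moved from about (10.4, 2.7) to (11.8, 4.7), a distance of √(1.4² + 2.0²) ≈ 2.4.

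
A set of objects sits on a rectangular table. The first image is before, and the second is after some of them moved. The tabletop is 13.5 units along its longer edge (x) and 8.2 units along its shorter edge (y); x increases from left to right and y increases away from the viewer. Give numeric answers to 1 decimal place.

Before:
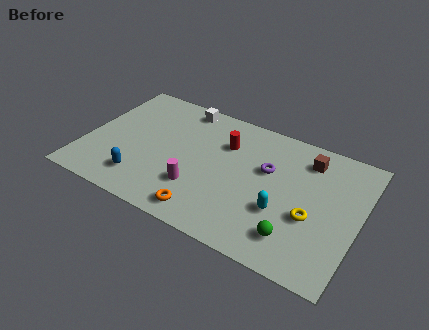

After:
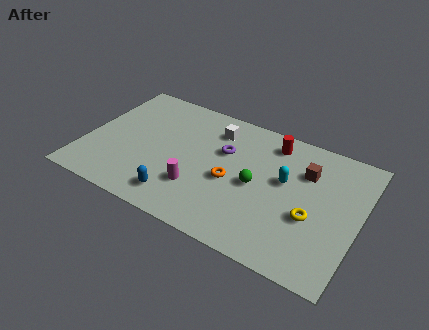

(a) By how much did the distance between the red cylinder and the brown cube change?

-2.0

The distance was about 4.1 in the first image and 2.1 in the second, so they moved 2.0 units closer together.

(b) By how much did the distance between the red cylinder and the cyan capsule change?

-2.0

The distance was about 4.3 in the first image and 2.3 in the second, so they moved 2.0 units closer together.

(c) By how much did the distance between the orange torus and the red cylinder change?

-1.0

Before: roughly 4.7 units apart; after: 3.7. That's 1.0 units closer together.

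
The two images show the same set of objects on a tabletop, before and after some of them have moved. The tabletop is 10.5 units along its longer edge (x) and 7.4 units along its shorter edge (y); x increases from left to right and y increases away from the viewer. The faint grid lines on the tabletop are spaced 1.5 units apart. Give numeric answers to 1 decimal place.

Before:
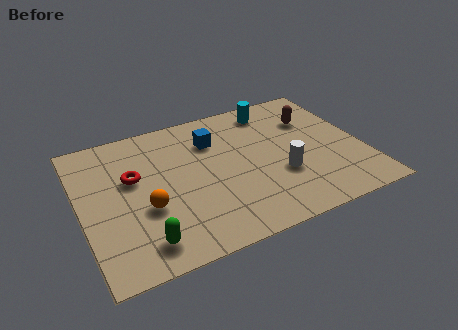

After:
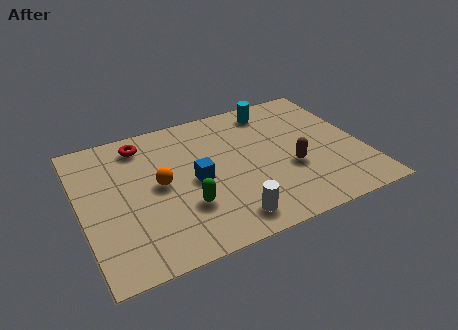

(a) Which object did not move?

the cyan cylinder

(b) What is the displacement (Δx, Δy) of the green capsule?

(1.7, 1.1)

From the two frames, the green capsule sits at roughly (2.0, 1.2) before and (3.7, 2.3) after.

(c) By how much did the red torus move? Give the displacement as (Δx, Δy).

(0.5, 1.7)

The red torus started near (2.0, 4.5) and ended near (2.5, 6.2).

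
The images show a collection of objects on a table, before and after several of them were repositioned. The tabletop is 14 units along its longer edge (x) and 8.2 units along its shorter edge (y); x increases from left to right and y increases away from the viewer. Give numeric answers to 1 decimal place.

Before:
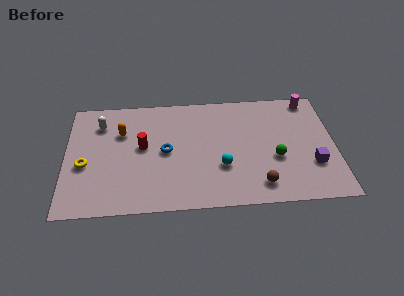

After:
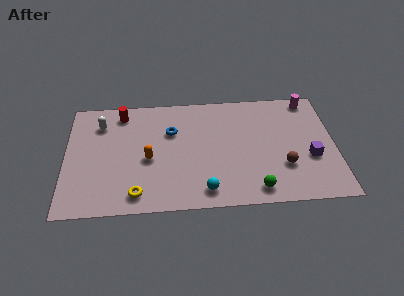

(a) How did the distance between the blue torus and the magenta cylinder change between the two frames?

-0.7

They were about 8.2 units apart before and 7.5 after — 0.7 units closer together.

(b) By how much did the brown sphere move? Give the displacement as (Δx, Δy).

(1.3, 1.2)

The brown sphere started near (10.0, 1.4) and ended near (11.3, 2.6).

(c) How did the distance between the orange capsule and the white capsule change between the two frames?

+2.4

Before: roughly 1.3 units apart; after: 3.7. That's 2.4 units further apart.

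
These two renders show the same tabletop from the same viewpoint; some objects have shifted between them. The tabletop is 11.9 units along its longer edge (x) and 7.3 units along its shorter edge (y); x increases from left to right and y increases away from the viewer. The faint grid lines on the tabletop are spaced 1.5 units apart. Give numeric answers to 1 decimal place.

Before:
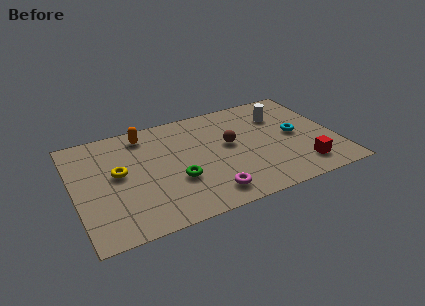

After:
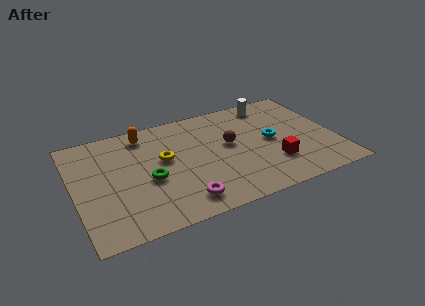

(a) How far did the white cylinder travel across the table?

1.0

From (9.6, 5.3) to (9.3, 6.3), the white cylinder covered √(0.3² + 1.0²) ≈ 1.0 units.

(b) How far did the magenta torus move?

1.2

From (5.8, 1.2) to (4.6, 1.2), the magenta torus covered √(1.2² + 0.0²) ≈ 1.2 units.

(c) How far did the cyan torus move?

1.1

From (10.1, 3.7) to (9.0, 3.7), the cyan torus covered √(1.1² + 0.0²) ≈ 1.1 units.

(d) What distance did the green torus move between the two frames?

1.3

The green torus moved from about (4.5, 2.6) to (3.3, 3.1), a distance of √(1.2² + 0.5²) ≈ 1.3.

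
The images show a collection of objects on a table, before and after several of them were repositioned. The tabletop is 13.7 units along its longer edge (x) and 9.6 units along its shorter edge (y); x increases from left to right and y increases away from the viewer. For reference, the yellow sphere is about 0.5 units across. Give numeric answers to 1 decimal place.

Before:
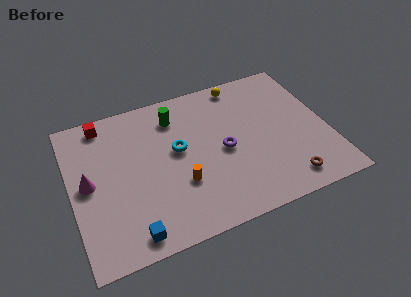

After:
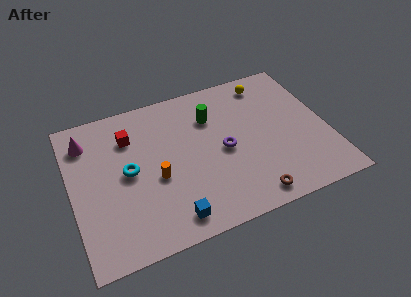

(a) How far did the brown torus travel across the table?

2.0

The brown torus was near (11.1, 1.4) before and (9.1, 1.1) after, so it travelled √(2.0² + 0.3²) ≈ 2.0 units.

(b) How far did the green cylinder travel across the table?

2.0

The green cylinder moved from about (5.8, 7.6) to (7.7, 6.9), a distance of √(1.9² + 0.7²) ≈ 2.0.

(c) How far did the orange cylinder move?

1.4

From (5.6, 3.2) to (4.4, 4.0), the orange cylinder covered √(1.2² + 0.8²) ≈ 1.4 units.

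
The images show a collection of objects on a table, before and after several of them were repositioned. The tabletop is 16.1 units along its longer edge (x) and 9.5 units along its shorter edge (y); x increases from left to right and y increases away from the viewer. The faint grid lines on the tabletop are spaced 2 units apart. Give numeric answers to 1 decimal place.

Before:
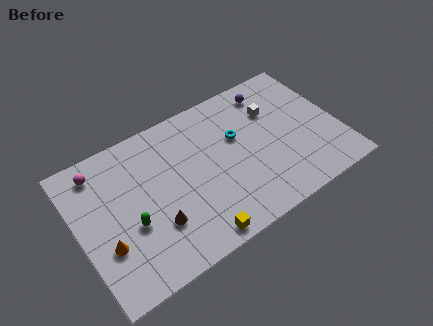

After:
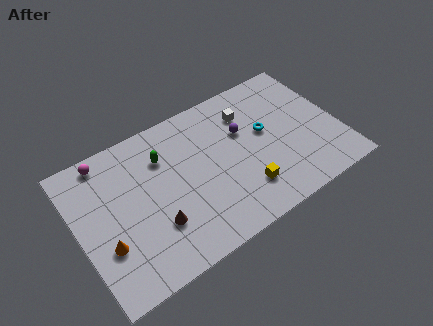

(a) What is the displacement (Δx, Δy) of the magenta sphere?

(0.5, 0.5)

The magenta sphere started near (1.7, 8.0) and ended near (2.2, 8.5).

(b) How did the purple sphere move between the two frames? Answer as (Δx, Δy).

(-2.1, -1.9)

The purple sphere started near (12.5, 8.0) and ended near (10.4, 6.1).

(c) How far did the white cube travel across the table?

1.6

From (12.4, 6.6) to (10.9, 7.2), the white cube covered √(1.5² + 0.6²) ≈ 1.6 units.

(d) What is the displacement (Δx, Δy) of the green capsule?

(2.5, 3.2)

The green capsule was at about (3.0, 3.7) and moved to about (5.5, 6.9).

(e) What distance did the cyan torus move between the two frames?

1.8

The cyan torus was near (10.0, 5.9) before and (11.7, 5.4) after, so it travelled √(1.7² + 0.5²) ≈ 1.8 units.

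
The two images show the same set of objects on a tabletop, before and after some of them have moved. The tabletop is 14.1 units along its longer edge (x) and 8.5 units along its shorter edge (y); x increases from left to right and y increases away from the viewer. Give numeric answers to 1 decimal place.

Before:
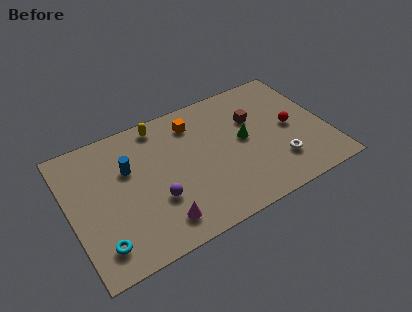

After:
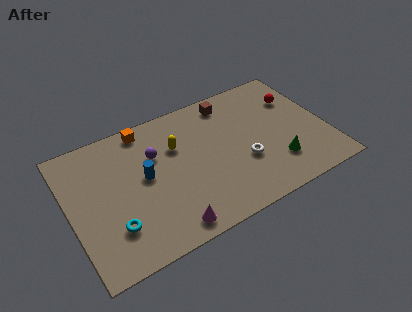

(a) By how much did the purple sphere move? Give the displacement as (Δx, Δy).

(0.3, 2.8)

The purple sphere was at about (4.5, 2.9) and moved to about (4.8, 5.7).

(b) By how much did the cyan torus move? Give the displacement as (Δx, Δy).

(0.8, 0.7)

The cyan torus started near (1.3, 1.6) and ended near (2.1, 2.3).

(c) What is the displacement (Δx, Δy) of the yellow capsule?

(0.7, -1.8)

The yellow capsule started near (5.3, 7.5) and ended near (6.0, 5.7).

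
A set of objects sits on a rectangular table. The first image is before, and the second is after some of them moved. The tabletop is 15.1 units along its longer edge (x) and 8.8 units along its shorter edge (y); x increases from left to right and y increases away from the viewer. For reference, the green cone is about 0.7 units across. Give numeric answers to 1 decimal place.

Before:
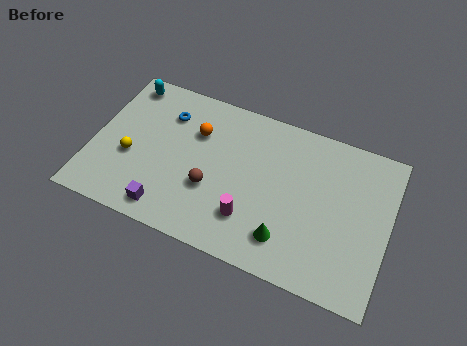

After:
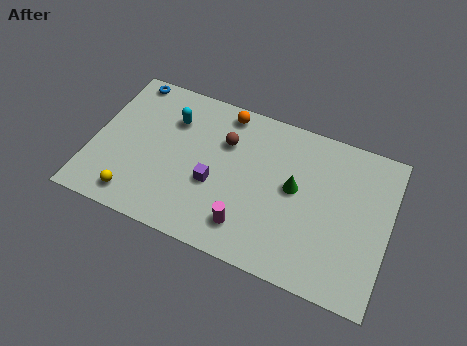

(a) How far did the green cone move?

2.9

The green cone moved from about (10.2, 1.9) to (10.3, 4.8), a distance of √(0.1² + 2.9²) ≈ 2.9.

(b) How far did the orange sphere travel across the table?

2.1

The orange sphere moved from about (5.1, 6.1) to (6.4, 7.8), a distance of √(1.3² + 1.7²) ≈ 2.1.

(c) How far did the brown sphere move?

2.9

From (6.2, 3.2) to (6.6, 6.1), the brown sphere covered √(0.4² + 2.9²) ≈ 2.9 units.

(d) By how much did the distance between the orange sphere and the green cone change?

-1.7

Before: roughly 6.6 units apart; after: 4.9. That's 1.7 units closer together.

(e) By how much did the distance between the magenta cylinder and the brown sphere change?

+2.3

They were about 2.3 units apart before and 4.6 after — 2.3 units further apart.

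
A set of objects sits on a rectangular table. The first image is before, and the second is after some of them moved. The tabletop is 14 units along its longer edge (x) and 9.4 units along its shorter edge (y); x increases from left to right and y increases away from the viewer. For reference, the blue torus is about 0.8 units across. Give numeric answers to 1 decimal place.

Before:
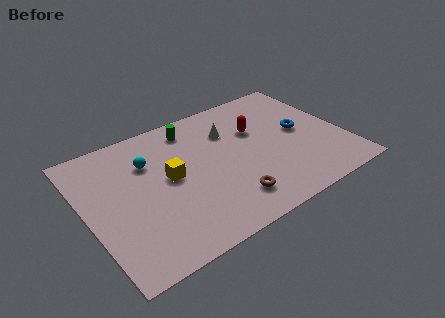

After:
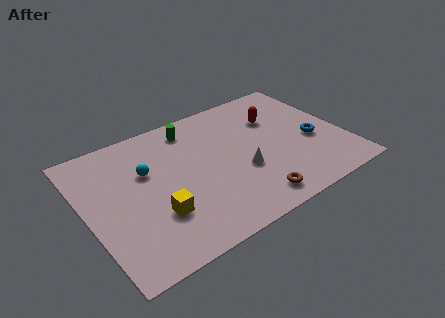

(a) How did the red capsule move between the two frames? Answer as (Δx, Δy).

(1.2, 0.4)

The red capsule started near (9.5, 6.1) and ended near (10.7, 6.5).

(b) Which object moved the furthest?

the white cone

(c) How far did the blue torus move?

1.1

The blue torus was near (11.8, 4.9) before and (12.3, 3.9) after, so it travelled √(0.5² + 1.0²) ≈ 1.1 units.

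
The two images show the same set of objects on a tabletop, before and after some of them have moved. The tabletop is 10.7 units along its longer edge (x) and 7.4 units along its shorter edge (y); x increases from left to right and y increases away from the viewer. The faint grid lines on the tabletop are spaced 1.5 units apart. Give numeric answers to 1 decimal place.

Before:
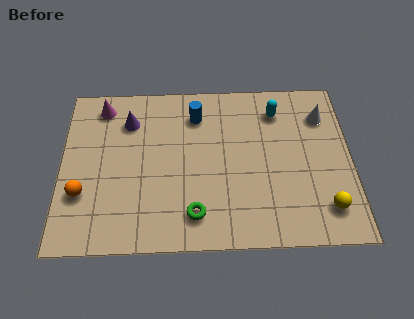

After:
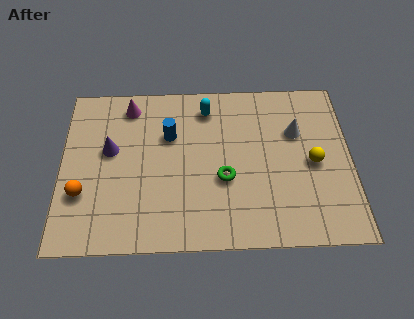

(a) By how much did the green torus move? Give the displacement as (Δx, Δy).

(1.1, 1.5)

From the two frames, the green torus sits at roughly (4.9, 1.4) before and (6.0, 2.9) after.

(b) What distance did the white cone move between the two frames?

1.2

The white cone was near (9.7, 5.6) before and (8.7, 4.9) after, so it travelled √(1.0² + 0.7²) ≈ 1.2 units.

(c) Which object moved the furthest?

the cyan capsule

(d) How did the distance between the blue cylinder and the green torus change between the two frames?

-1.6

The distance was about 4.4 in the first image and 2.8 in the second, so they moved 1.6 units closer together.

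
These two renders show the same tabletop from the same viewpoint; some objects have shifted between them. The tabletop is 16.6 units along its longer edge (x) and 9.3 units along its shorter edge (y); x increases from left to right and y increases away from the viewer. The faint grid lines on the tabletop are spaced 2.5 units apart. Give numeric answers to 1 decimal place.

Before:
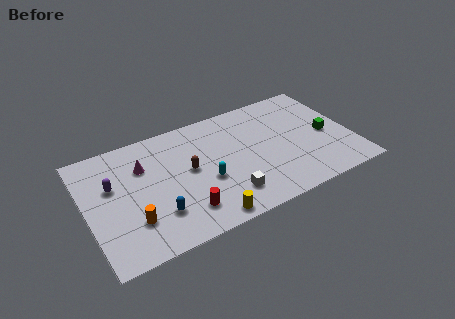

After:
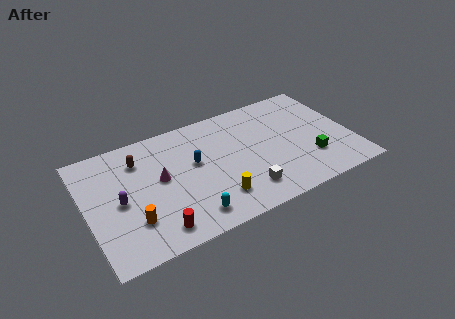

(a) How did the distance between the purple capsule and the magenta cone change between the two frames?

+0.6

The distance was about 2.1 in the first image and 2.7 in the second, so they moved 0.6 units further apart.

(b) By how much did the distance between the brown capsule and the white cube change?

+4.3

Before: roughly 3.6 units apart; after: 7.9. That's 4.3 units further apart.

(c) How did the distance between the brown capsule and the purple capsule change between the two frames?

-1.7

The distance was about 4.8 in the first image and 3.1 in the second, so they moved 1.7 units closer together.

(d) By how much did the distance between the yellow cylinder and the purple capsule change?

-1.0

The distance was about 7.1 in the first image and 6.1 in the second, so they moved 1.0 units closer together.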